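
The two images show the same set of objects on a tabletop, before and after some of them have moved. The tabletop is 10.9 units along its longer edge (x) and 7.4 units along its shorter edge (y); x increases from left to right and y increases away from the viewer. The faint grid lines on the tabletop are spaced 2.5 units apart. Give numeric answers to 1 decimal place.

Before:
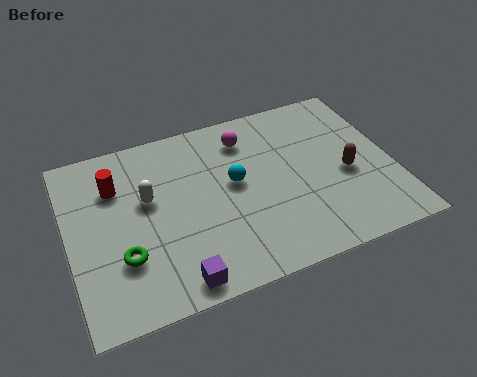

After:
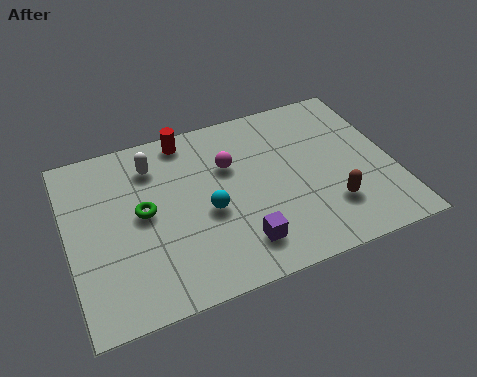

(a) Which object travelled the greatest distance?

the red cylinder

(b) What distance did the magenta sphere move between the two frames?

1.2

The magenta sphere moved from about (6.2, 5.9) to (5.5, 4.9), a distance of √(0.7² + 1.0²) ≈ 1.2.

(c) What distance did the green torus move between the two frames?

1.8

The green torus was near (1.7, 2.3) before and (2.5, 3.9) after, so it travelled √(0.8² + 1.6²) ≈ 1.8 units.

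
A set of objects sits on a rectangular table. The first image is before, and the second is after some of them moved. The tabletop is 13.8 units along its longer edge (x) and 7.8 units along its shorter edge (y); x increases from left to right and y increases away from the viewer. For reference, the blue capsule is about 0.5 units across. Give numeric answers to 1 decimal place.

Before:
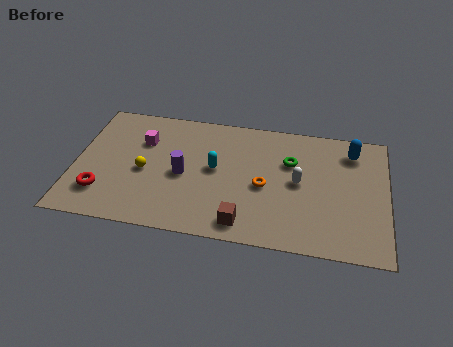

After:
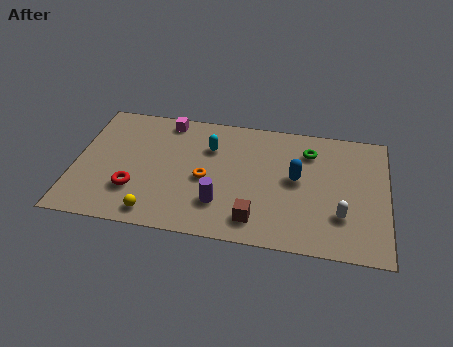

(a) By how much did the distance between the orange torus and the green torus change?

+3.1

Before: roughly 2.0 units apart; after: 5.1. That's 3.1 units further apart.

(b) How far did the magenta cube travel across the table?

1.8

The magenta cube was near (2.9, 5.4) before and (3.9, 6.9) after, so it travelled √(1.0² + 1.5²) ≈ 1.8 units.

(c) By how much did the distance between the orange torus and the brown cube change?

+0.6

Before: roughly 2.5 units apart; after: 3.1. That's 0.6 units further apart.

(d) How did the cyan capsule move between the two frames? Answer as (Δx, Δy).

(-0.3, 1.3)

The cyan capsule was at about (6.2, 4.2) and moved to about (5.9, 5.5).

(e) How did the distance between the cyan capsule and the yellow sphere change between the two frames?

+1.8

Before: roughly 3.2 units apart; after: 5.0. That's 1.8 units further apart.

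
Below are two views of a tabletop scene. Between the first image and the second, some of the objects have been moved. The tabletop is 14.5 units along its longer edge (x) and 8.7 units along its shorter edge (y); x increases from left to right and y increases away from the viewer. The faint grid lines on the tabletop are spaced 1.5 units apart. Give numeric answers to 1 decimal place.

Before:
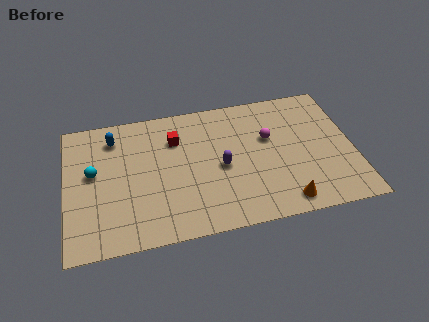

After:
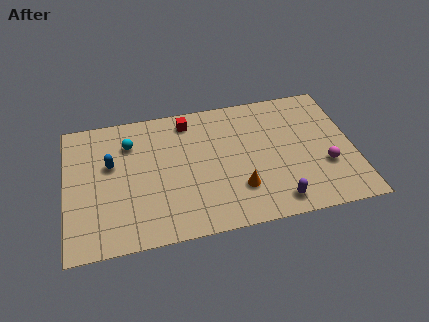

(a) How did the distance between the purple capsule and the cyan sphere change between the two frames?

+2.4

Before: roughly 6.5 units apart; after: 8.9. That's 2.4 units further apart.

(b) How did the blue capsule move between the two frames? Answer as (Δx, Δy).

(-0.2, -1.7)

The blue capsule was at about (2.5, 7.0) and moved to about (2.3, 5.3).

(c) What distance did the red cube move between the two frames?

1.3

The red cube was near (5.6, 6.3) before and (6.3, 7.4) after, so it travelled √(0.7² + 1.1²) ≈ 1.3 units.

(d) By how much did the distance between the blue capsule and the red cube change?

+1.3

They were about 3.2 units apart before and 4.5 after — 1.3 units further apart.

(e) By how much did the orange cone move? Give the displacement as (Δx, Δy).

(-2.2, 1.3)

The orange cone was at about (10.8, 1.1) and moved to about (8.6, 2.4).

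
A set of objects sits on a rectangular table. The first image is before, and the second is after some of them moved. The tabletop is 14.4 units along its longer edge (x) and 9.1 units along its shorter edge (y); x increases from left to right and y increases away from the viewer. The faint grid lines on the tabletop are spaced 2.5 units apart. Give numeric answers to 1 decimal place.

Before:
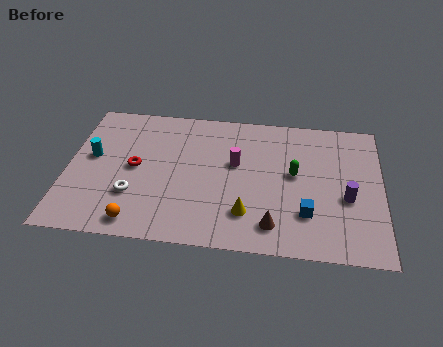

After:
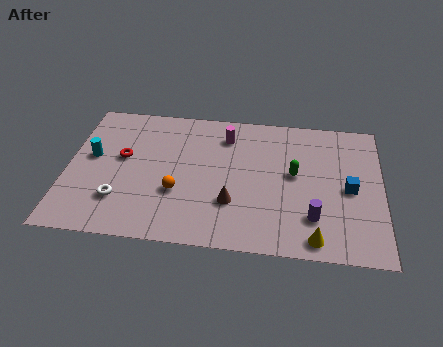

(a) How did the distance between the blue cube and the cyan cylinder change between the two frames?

+1.6

The distance was about 10.2 in the first image and 11.8 in the second, so they moved 1.6 units further apart.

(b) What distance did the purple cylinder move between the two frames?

2.1

The purple cylinder moved from about (12.8, 3.7) to (11.3, 2.3), a distance of √(1.5² + 1.4²) ≈ 2.1.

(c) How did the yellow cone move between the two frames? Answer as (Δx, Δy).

(3.1, -1.2)

From the two frames, the yellow cone sits at roughly (8.3, 2.2) before and (11.4, 1.0) after.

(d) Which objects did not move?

the green capsule and the cyan cylinder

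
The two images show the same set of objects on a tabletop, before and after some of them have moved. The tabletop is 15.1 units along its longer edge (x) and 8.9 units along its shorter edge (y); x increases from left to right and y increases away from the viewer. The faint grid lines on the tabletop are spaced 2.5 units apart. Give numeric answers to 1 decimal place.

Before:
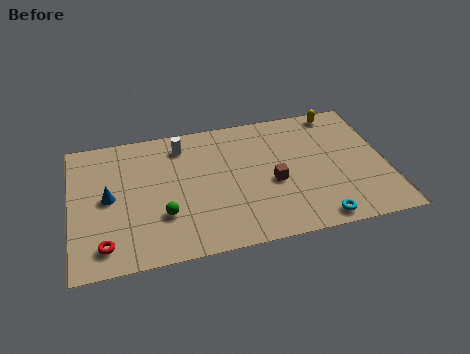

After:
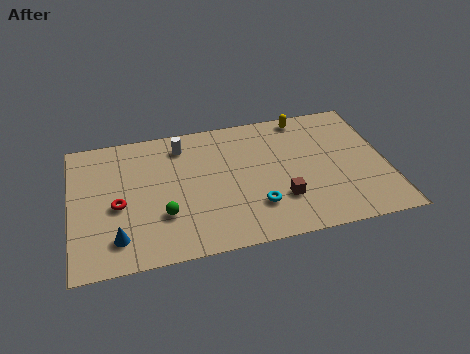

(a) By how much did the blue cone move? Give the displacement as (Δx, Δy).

(0.3, -2.7)

The blue cone was at about (1.8, 4.5) and moved to about (2.1, 1.8).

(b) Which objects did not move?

the green sphere and the white cylinder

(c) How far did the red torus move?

2.5

The red torus moved from about (1.5, 1.5) to (2.2, 3.9), a distance of √(0.7² + 2.4²) ≈ 2.5.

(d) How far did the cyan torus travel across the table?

3.2

The cyan torus moved from about (11.5, 0.9) to (8.7, 2.4), a distance of √(2.8² + 1.5²) ≈ 3.2.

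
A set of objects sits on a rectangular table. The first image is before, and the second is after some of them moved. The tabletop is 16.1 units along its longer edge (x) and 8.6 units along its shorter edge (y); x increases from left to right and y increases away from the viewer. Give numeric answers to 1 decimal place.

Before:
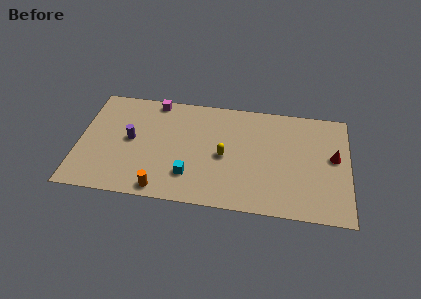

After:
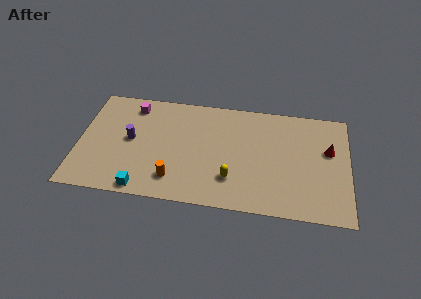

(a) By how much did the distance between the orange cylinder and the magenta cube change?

-0.9

Before: roughly 6.9 units apart; after: 6.0. That's 0.9 units closer together.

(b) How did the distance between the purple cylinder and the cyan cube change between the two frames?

-0.5

Before: roughly 4.3 units apart; after: 3.8. That's 0.5 units closer together.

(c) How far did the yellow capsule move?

1.8

The yellow capsule moved from about (8.7, 4.0) to (9.2, 2.3), a distance of √(0.5² + 1.7²) ≈ 1.8.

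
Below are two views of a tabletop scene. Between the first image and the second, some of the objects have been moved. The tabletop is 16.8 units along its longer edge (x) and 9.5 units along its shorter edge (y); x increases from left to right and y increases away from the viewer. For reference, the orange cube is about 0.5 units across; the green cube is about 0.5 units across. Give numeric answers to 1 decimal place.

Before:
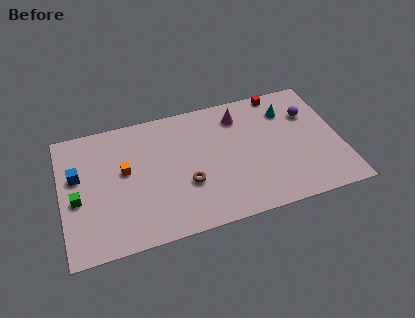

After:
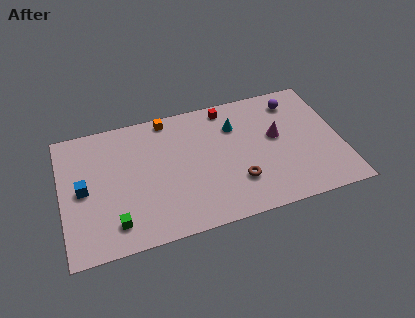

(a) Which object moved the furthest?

the orange cube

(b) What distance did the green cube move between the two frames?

3.1

The green cube moved from about (0.9, 4.1) to (3.0, 1.8), a distance of √(2.1² + 2.3²) ≈ 3.1.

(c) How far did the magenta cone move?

3.0

The magenta cone was near (10.9, 7.6) before and (13.0, 5.4) after, so it travelled √(2.1² + 2.2²) ≈ 3.0 units.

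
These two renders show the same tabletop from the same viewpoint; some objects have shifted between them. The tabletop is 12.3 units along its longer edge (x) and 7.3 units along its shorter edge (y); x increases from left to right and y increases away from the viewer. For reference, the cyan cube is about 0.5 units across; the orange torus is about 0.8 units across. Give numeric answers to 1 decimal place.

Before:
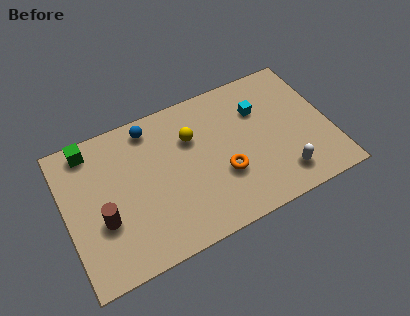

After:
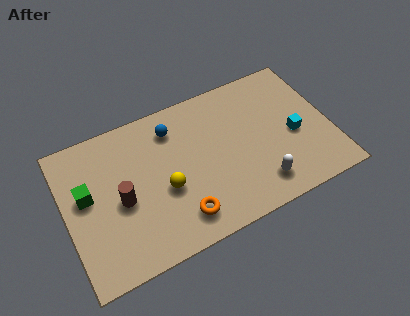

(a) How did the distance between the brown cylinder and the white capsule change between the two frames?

-1.8

Before: roughly 8.3 units apart; after: 6.5. That's 1.8 units closer together.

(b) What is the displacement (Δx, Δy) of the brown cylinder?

(0.9, 0.6)

The brown cylinder was at about (1.6, 2.7) and moved to about (2.5, 3.3).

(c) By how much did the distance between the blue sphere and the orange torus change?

-0.4

Before: roughly 4.8 units apart; after: 4.4. That's 0.4 units closer together.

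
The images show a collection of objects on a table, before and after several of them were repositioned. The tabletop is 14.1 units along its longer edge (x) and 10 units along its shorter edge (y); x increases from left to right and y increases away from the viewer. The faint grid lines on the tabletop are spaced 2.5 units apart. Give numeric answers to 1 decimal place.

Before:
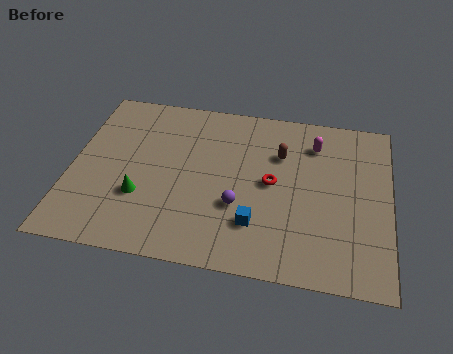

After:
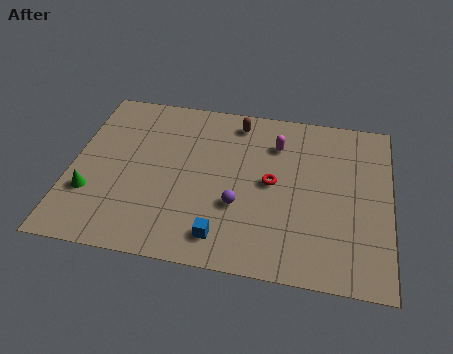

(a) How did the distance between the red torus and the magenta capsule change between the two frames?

-0.8

They were about 3.2 units apart before and 2.4 after — 0.8 units closer together.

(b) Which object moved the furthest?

the brown capsule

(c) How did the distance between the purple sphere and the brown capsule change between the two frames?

+1.3

Before: roughly 3.8 units apart; after: 5.1. That's 1.3 units further apart.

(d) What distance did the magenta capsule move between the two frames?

1.7

The magenta capsule was near (10.7, 7.8) before and (9.0, 7.5) after, so it travelled √(1.7² + 0.3²) ≈ 1.7 units.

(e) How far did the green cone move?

2.2

The green cone moved from about (3.2, 3.3) to (1.0, 3.1), a distance of √(2.2² + 0.2²) ≈ 2.2.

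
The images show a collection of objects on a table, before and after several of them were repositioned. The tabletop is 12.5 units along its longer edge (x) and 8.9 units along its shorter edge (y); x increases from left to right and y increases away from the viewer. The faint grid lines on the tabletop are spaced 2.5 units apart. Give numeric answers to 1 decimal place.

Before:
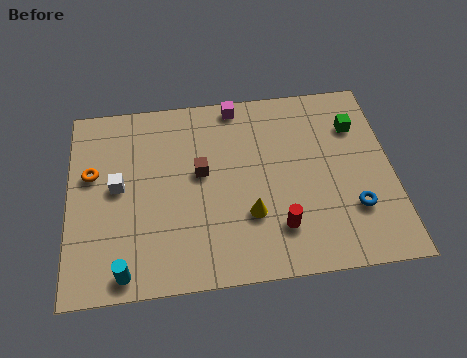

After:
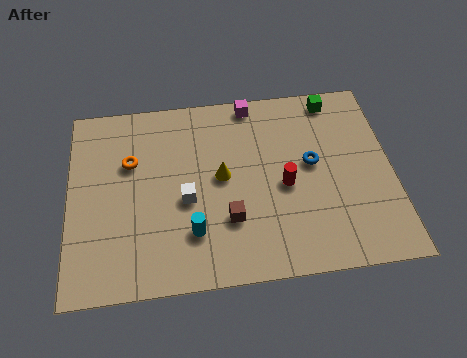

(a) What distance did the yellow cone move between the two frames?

2.1

The yellow cone moved from about (6.9, 2.8) to (5.9, 4.7), a distance of √(1.0² + 1.9²) ≈ 2.1.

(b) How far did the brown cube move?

2.5

The brown cube was near (5.1, 5.0) before and (6.1, 2.7) after, so it travelled √(1.0² + 2.3²) ≈ 2.5 units.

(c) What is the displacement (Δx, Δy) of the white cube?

(2.6, -0.9)

From the two frames, the white cube sits at roughly (1.9, 4.7) before and (4.5, 3.8) after.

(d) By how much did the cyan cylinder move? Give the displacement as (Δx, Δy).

(2.6, 1.4)

The cyan cylinder was at about (2.1, 0.9) and moved to about (4.7, 2.3).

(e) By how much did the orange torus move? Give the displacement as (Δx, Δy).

(1.5, 0.4)

The orange torus started near (0.9, 5.4) and ended near (2.4, 5.8).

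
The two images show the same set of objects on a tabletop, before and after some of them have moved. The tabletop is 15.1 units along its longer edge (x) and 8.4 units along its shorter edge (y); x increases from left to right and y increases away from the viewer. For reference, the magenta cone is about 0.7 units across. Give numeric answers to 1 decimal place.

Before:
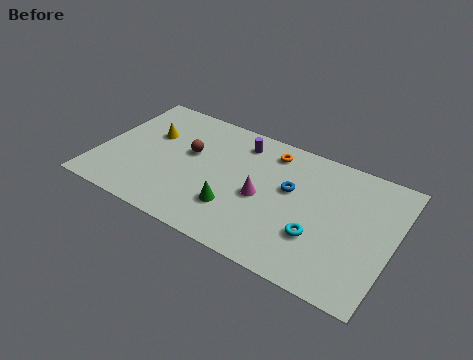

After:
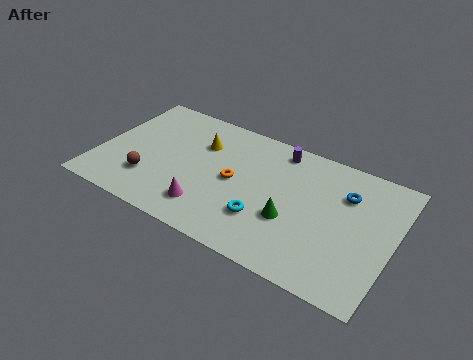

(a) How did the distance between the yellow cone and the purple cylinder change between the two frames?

-0.6

They were about 4.7 units apart before and 4.1 after — 0.6 units closer together.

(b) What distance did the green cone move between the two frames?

2.9

From (7.3, 2.4) to (10.1, 3.1), the green cone covered √(2.8² + 0.7²) ≈ 2.9 units.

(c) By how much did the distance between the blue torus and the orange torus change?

+3.4

The distance was about 2.4 in the first image and 5.8 in the second, so they moved 3.4 units further apart.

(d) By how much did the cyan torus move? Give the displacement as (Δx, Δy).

(-2.7, -0.2)

The cyan torus was at about (11.5, 2.7) and moved to about (8.8, 2.5).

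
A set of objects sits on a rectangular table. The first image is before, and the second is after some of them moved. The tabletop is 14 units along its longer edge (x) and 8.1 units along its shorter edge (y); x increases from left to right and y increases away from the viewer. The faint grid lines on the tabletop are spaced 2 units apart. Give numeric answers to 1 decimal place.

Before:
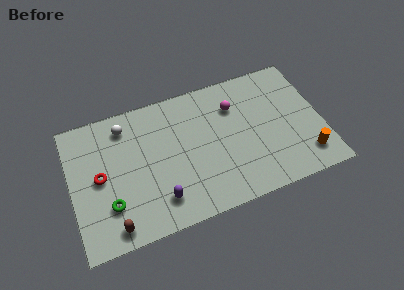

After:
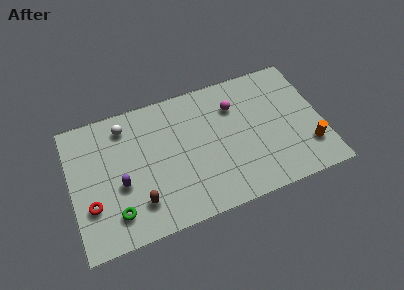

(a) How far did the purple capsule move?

2.6

The purple capsule moved from about (4.7, 1.7) to (2.7, 3.3), a distance of √(2.0² + 1.6²) ≈ 2.6.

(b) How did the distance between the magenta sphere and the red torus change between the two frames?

+1.0

Before: roughly 7.9 units apart; after: 8.9. That's 1.0 units further apart.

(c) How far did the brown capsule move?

1.7

The brown capsule moved from about (2.1, 1.0) to (3.6, 1.9), a distance of √(1.5² + 0.9²) ≈ 1.7.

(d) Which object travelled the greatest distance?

the purple capsule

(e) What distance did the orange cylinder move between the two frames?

0.5

From (12.9, 1.6) to (13.1, 2.1), the orange cylinder covered √(0.2² + 0.5²) ≈ 0.5 units.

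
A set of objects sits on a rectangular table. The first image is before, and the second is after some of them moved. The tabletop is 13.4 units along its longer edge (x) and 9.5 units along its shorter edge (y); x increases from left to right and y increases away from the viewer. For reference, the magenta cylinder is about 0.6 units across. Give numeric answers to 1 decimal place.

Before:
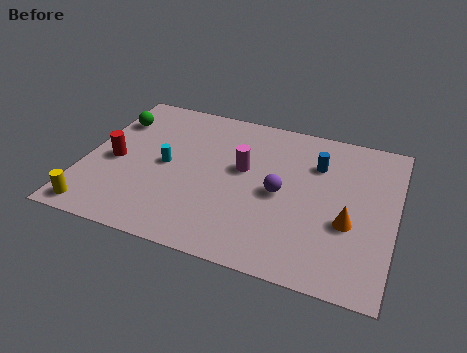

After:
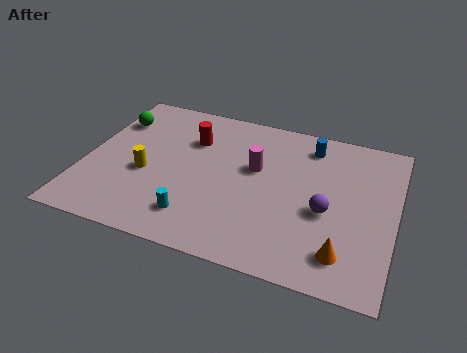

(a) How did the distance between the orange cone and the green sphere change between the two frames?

+0.6

The distance was about 11.1 in the first image and 11.7 in the second, so they moved 0.6 units further apart.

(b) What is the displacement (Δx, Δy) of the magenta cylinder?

(0.5, 0.2)

The magenta cylinder started near (6.8, 5.5) and ended near (7.3, 5.7).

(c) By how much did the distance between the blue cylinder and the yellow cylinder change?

-2.8

The distance was about 10.7 in the first image and 7.9 in the second, so they moved 2.8 units closer together.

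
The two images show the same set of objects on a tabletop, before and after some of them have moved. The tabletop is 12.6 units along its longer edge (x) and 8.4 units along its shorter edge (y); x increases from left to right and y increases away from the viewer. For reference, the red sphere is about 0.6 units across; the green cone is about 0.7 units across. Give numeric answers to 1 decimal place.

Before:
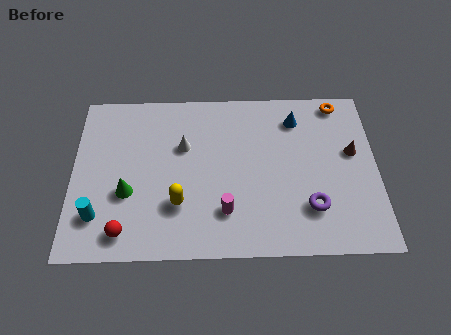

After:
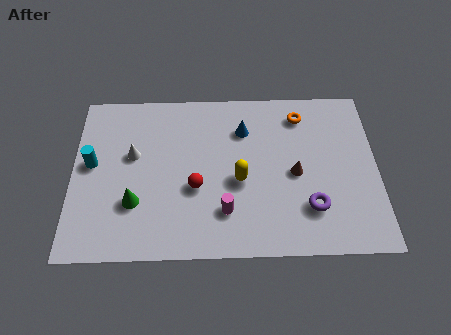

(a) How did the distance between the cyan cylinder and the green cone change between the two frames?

+1.1

They were about 1.6 units apart before and 2.7 after — 1.1 units further apart.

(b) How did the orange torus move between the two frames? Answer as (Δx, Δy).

(-1.6, -0.6)

The orange torus started near (11.1, 7.5) and ended near (9.5, 6.9).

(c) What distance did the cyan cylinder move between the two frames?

2.6

The cyan cylinder moved from about (1.1, 2.0) to (0.8, 4.6), a distance of √(0.3² + 2.6²) ≈ 2.6.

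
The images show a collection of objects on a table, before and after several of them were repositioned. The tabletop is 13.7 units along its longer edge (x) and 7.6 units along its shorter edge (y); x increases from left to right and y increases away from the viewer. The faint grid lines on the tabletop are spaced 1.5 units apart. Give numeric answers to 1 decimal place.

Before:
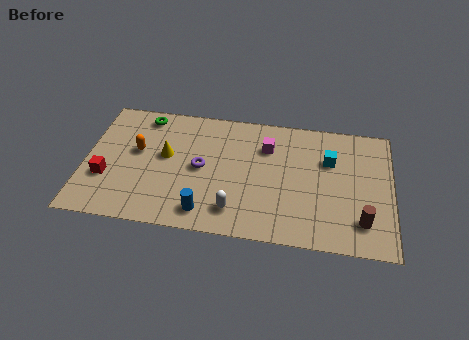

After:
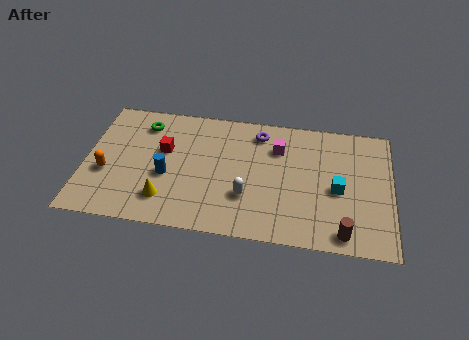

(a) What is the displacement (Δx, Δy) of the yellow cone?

(0.1, -2.6)

The yellow cone started near (3.6, 4.3) and ended near (3.7, 1.7).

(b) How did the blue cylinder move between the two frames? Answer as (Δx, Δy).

(-1.8, 1.9)

The blue cylinder was at about (5.5, 1.2) and moved to about (3.7, 3.1).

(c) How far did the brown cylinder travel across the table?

1.1

The brown cylinder moved from about (12.4, 1.7) to (11.6, 0.9), a distance of √(0.8² + 0.8²) ≈ 1.1.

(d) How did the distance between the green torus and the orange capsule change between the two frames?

+1.3

They were about 2.2 units apart before and 3.5 after — 1.3 units further apart.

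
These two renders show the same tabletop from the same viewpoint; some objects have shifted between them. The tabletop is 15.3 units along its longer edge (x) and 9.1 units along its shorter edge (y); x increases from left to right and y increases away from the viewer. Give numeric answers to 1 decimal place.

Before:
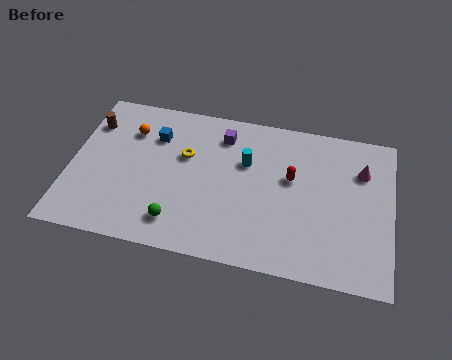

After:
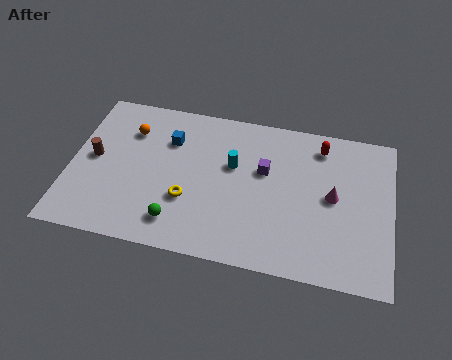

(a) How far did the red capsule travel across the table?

2.6

The red capsule moved from about (10.5, 5.4) to (11.8, 7.6), a distance of √(1.3² + 2.2²) ≈ 2.6.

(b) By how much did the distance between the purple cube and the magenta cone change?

-3.3

The distance was about 6.7 in the first image and 3.4 in the second, so they moved 3.3 units closer together.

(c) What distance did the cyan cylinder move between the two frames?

0.7

From (8.3, 5.9) to (7.7, 5.6), the cyan cylinder covered √(0.6² + 0.3²) ≈ 0.7 units.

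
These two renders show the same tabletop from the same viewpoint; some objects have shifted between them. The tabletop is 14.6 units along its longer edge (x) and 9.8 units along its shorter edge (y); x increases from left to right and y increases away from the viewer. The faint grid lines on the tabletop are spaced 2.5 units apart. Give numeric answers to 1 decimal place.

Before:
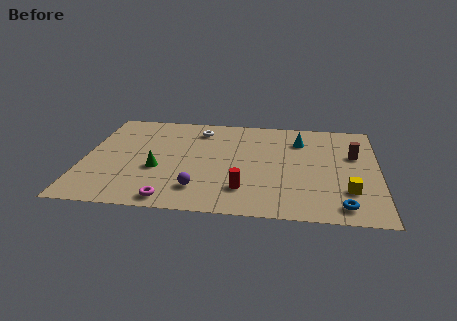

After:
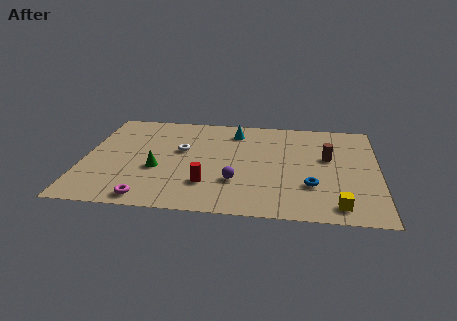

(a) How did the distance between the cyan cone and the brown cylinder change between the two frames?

+2.2

Before: roughly 3.0 units apart; after: 5.2. That's 2.2 units further apart.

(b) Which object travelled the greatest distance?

the cyan cone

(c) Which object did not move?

the green cone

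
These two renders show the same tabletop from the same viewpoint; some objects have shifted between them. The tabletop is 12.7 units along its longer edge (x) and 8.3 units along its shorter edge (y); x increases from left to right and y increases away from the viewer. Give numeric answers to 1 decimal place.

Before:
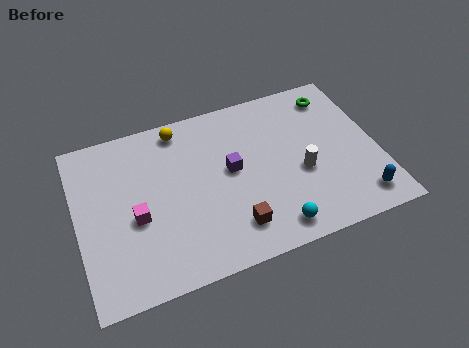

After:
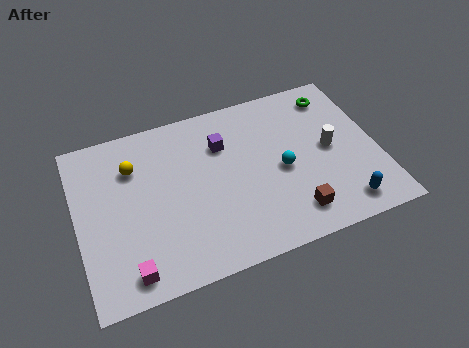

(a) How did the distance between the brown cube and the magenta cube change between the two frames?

+2.6

Before: roughly 4.3 units apart; after: 6.9. That's 2.6 units further apart.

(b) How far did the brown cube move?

2.5

The brown cube was near (6.3, 1.7) before and (8.8, 1.5) after, so it travelled √(2.5² + 0.2²) ≈ 2.5 units.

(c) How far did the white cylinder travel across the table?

1.5

The white cylinder moved from about (9.4, 3.4) to (10.7, 4.2), a distance of √(1.3² + 0.8²) ≈ 1.5.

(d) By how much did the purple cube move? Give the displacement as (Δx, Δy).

(-0.2, 1.4)

The purple cube was at about (6.5, 4.5) and moved to about (6.3, 5.9).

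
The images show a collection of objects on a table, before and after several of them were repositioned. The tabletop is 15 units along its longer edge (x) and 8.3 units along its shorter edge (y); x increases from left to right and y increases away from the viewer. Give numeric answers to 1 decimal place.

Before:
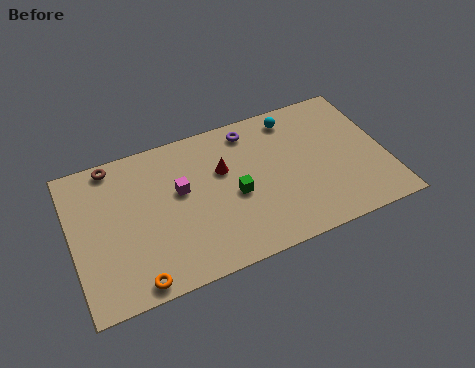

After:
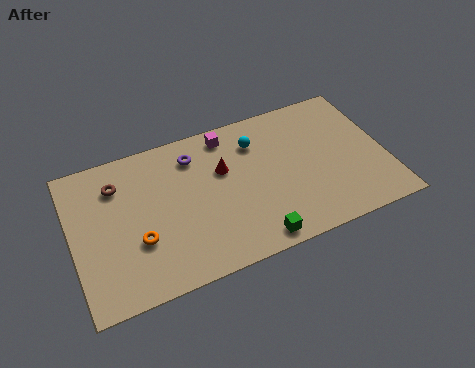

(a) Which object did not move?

the red cone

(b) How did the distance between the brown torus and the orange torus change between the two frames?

-3.2

Before: roughly 6.7 units apart; after: 3.5. That's 3.2 units closer together.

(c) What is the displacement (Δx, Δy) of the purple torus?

(-2.8, -0.5)

From the two frames, the purple torus sits at roughly (8.8, 7.1) before and (6.0, 6.6) after.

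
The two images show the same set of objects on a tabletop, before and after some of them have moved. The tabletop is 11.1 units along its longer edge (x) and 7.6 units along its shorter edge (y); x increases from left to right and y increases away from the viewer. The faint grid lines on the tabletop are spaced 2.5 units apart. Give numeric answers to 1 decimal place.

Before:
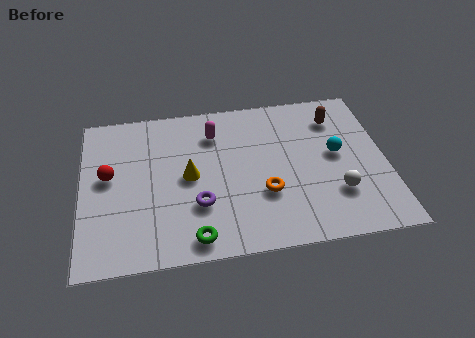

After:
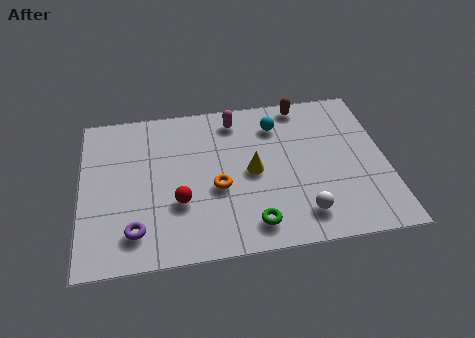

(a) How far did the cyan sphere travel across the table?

2.8

The cyan sphere moved from about (9.3, 4.1) to (7.2, 5.9), a distance of √(2.1² + 1.8²) ≈ 2.8.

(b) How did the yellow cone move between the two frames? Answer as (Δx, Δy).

(2.3, -0.1)

The yellow cone started near (3.9, 3.8) and ended near (6.2, 3.7).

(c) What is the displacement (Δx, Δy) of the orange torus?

(-1.7, 0.5)

The orange torus was at about (6.6, 2.6) and moved to about (4.9, 3.1).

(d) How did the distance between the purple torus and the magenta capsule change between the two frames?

+2.7

They were about 3.5 units apart before and 6.2 after — 2.7 units further apart.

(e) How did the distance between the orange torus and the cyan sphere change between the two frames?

+0.5

The distance was about 3.1 in the first image and 3.6 in the second, so they moved 0.5 units further apart.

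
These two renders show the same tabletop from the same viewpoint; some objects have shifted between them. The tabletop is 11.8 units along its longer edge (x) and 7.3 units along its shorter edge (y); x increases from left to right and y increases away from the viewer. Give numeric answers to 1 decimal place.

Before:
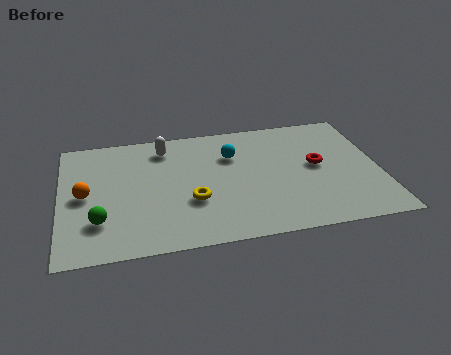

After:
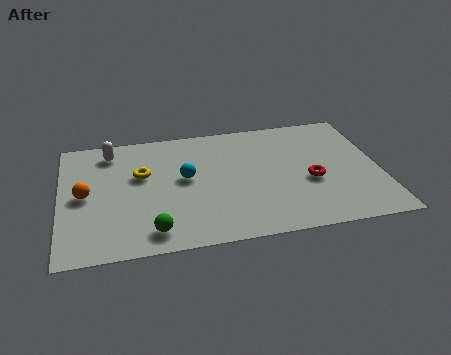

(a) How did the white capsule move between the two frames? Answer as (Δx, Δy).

(-2.0, 0.1)

From the two frames, the white capsule sits at roughly (3.9, 6.0) before and (1.9, 6.1) after.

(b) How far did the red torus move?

0.9

The red torus moved from about (9.5, 3.9) to (9.2, 3.0), a distance of √(0.3² + 0.9²) ≈ 0.9.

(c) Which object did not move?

the orange sphere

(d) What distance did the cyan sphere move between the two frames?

2.1

The cyan sphere moved from about (6.4, 5.1) to (4.6, 4.0), a distance of √(1.8² + 1.1²) ≈ 2.1.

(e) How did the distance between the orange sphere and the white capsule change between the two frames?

-1.1

They were about 3.8 units apart before and 2.7 after — 1.1 units closer together.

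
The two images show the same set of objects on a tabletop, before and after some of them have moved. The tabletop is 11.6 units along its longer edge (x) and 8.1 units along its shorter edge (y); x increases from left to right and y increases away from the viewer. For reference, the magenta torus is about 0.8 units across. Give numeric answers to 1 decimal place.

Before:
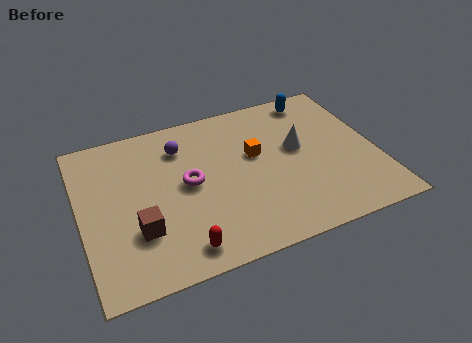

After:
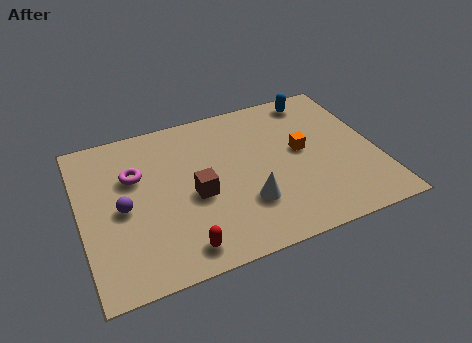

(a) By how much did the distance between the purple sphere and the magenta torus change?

-0.4

Before: roughly 2.0 units apart; after: 1.6. That's 0.4 units closer together.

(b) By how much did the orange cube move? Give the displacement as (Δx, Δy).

(1.8, -0.4)

The orange cube started near (6.9, 4.8) and ended near (8.7, 4.4).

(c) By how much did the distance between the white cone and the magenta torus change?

+0.6

They were about 4.4 units apart before and 5.0 after — 0.6 units further apart.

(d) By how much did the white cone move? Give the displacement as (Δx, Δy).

(-2.3, -2.2)

The white cone started near (8.6, 4.6) and ended near (6.3, 2.4).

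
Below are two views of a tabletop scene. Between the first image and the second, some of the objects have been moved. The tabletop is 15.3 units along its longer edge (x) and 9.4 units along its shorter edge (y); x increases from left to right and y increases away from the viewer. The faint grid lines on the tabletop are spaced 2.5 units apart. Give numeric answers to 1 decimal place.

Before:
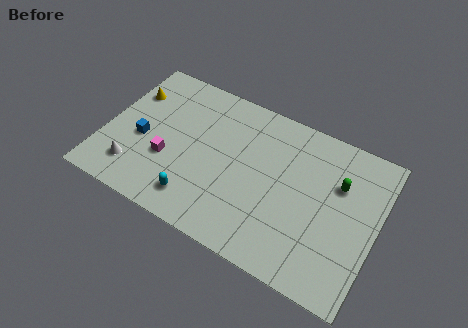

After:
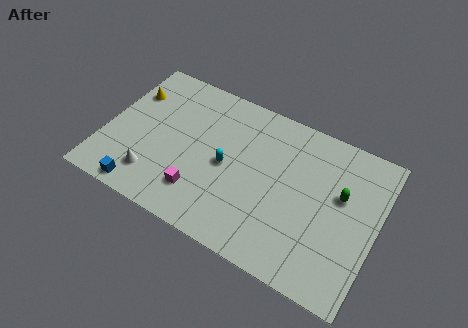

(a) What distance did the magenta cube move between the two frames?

2.3

The magenta cube was near (3.7, 3.4) before and (5.7, 2.2) after, so it travelled √(2.0² + 1.2²) ≈ 2.3 units.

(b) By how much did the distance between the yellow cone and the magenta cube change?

+2.2

Before: roughly 4.3 units apart; after: 6.5. That's 2.2 units further apart.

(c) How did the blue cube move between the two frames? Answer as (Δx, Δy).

(0.5, -3.1)

The blue cube started near (2.1, 4.0) and ended near (2.6, 0.9).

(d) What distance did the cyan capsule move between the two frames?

3.1

The cyan capsule moved from about (5.6, 1.7) to (6.9, 4.5), a distance of √(1.3² + 2.8²) ≈ 3.1.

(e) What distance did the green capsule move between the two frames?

0.6

The green capsule was near (13.0, 6.3) before and (13.2, 5.7) after, so it travelled √(0.2² + 0.6²) ≈ 0.6 units.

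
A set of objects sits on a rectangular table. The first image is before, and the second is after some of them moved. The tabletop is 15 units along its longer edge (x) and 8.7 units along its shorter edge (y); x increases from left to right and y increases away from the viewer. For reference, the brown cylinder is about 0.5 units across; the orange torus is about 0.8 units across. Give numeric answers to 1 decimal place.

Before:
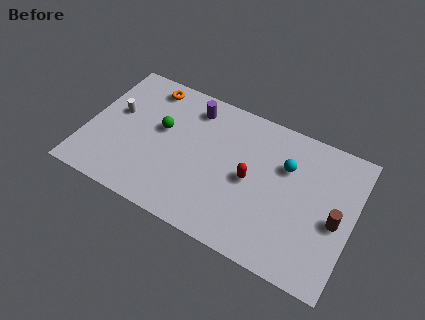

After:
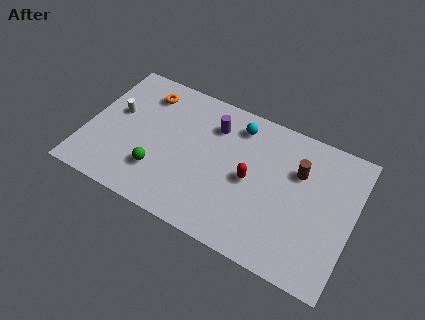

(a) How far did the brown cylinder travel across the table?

3.0

The brown cylinder moved from about (14.1, 3.9) to (11.8, 5.9), a distance of √(2.3² + 2.0²) ≈ 3.0.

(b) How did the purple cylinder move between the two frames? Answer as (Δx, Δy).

(1.3, -0.6)

From the two frames, the purple cylinder sits at roughly (5.6, 7.2) before and (6.9, 6.6) after.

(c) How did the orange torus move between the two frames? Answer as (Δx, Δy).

(-0.1, -0.5)

The orange torus was at about (3.0, 7.5) and moved to about (2.9, 7.0).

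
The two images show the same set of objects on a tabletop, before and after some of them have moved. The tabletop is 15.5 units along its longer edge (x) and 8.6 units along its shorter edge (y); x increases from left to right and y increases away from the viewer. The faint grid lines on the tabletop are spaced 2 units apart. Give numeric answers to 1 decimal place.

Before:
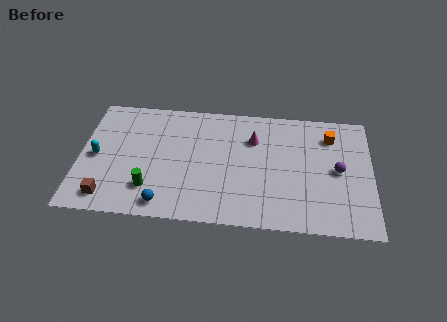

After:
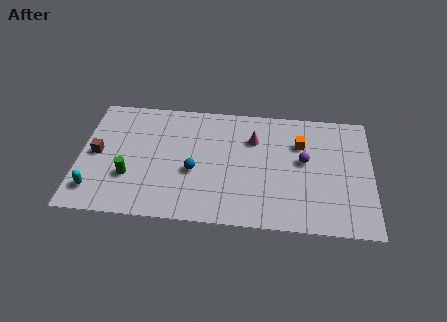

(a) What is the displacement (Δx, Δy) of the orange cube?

(-1.6, -0.7)

The orange cube started near (13.3, 6.7) and ended near (11.7, 6.0).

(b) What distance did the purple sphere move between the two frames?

1.9

The purple sphere was near (13.7, 4.3) before and (11.9, 4.8) after, so it travelled √(1.8² + 0.5²) ≈ 1.9 units.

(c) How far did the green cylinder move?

1.3

The green cylinder was near (3.8, 2.1) before and (2.7, 2.8) after, so it travelled √(1.1² + 0.7²) ≈ 1.3 units.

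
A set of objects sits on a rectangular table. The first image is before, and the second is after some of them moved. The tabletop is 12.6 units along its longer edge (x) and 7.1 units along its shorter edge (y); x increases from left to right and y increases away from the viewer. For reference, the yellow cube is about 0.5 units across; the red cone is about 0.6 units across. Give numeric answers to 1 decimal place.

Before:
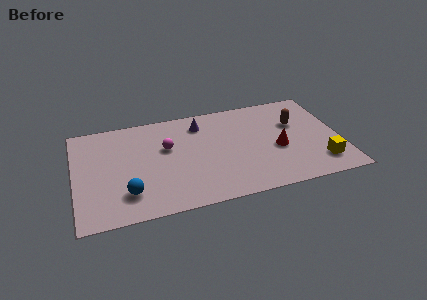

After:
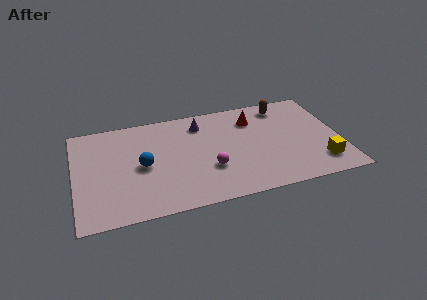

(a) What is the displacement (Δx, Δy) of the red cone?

(-1.0, 2.4)

From the two frames, the red cone sits at roughly (9.6, 3.0) before and (8.6, 5.4) after.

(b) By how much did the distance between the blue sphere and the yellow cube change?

-0.6

Before: roughly 9.1 units apart; after: 8.5. That's 0.6 units closer together.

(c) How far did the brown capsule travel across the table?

1.5

The brown capsule moved from about (10.6, 4.6) to (10.1, 6.0), a distance of √(0.5² + 1.4²) ≈ 1.5.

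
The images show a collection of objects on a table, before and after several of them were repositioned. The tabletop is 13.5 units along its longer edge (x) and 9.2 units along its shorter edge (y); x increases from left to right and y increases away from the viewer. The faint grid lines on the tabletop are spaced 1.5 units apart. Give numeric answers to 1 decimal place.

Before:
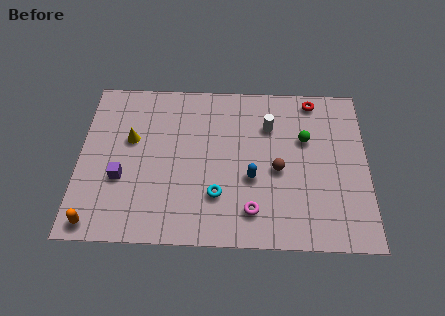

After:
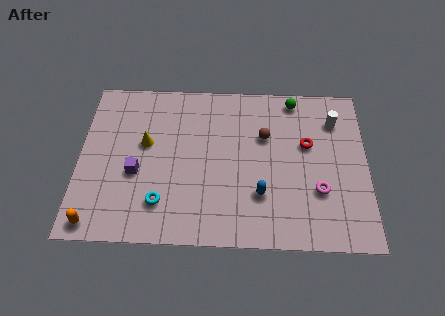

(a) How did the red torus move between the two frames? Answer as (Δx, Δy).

(-0.3, -2.6)

From the two frames, the red torus sits at roughly (11.0, 8.2) before and (10.7, 5.6) after.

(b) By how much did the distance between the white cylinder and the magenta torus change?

-0.8

The distance was about 4.9 in the first image and 4.1 in the second, so they moved 0.8 units closer together.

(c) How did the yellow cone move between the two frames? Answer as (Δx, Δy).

(0.7, -0.2)

From the two frames, the yellow cone sits at roughly (2.4, 5.6) before and (3.1, 5.4) after.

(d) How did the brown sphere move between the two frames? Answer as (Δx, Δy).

(-0.6, 1.9)

From the two frames, the brown sphere sits at roughly (9.3, 4.1) before and (8.7, 6.0) after.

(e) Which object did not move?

the orange capsule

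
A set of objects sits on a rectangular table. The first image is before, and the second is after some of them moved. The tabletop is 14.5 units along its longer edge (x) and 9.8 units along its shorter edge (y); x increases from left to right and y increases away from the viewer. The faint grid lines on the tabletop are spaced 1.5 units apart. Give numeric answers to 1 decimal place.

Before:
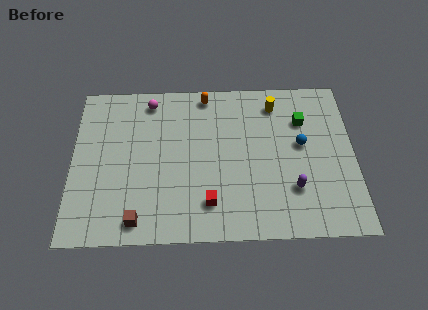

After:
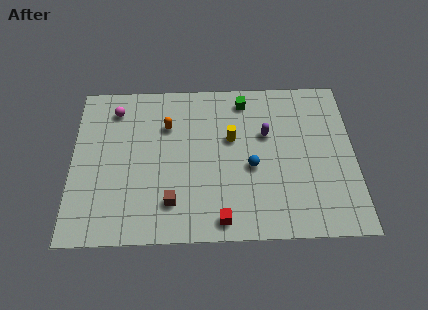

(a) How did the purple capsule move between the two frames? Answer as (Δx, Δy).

(-1.3, 3.4)

From the two frames, the purple capsule sits at roughly (11.3, 2.8) before and (10.0, 6.2) after.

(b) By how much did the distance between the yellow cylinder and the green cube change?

+0.7

Before: roughly 1.8 units apart; after: 2.5. That's 0.7 units further apart.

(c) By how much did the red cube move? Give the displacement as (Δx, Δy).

(0.6, -1.0)

The red cube started near (7.0, 2.1) and ended near (7.6, 1.1).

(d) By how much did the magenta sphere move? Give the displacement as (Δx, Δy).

(-1.8, -0.5)

From the two frames, the magenta sphere sits at roughly (4.0, 8.5) before and (2.2, 8.0) after.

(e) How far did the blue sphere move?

2.9

The blue sphere moved from about (11.8, 5.5) to (9.2, 4.2), a distance of √(2.6² + 1.3²) ≈ 2.9.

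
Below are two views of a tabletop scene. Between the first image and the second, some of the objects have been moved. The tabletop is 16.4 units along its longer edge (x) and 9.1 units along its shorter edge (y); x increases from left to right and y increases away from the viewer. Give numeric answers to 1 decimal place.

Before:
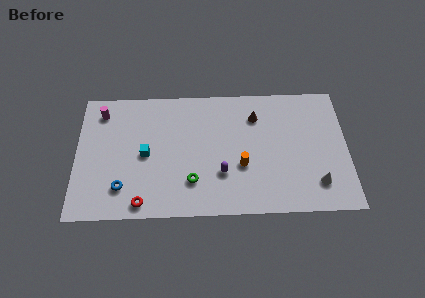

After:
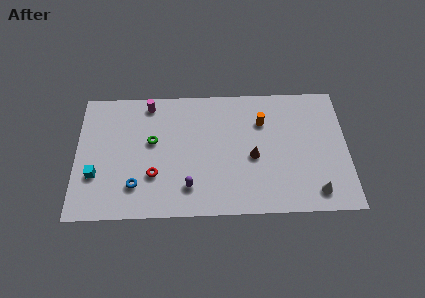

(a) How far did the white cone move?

0.6

The white cone was near (14.5, 2.0) before and (14.4, 1.4) after, so it travelled √(0.1² + 0.6²) ≈ 0.6 units.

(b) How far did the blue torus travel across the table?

0.8

The blue torus was near (2.8, 2.1) before and (3.6, 2.2) after, so it travelled √(0.8² + 0.1²) ≈ 0.8 units.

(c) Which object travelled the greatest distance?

the green torus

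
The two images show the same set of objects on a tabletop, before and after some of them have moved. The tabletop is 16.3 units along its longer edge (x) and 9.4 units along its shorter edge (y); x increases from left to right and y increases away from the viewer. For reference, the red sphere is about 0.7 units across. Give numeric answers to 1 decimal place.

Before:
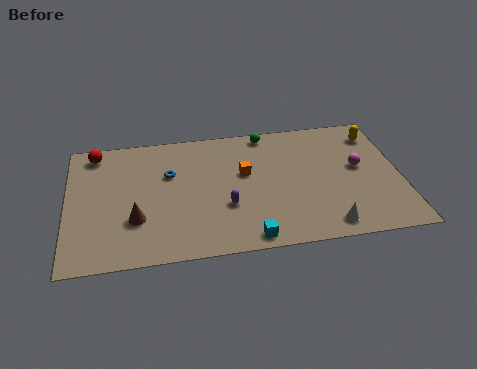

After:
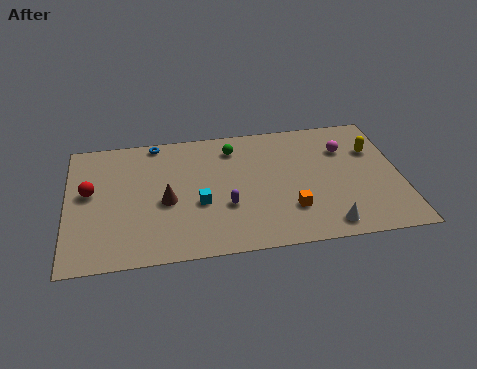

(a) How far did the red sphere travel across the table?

2.9

The red sphere moved from about (1.4, 8.2) to (1.1, 5.3), a distance of √(0.3² + 2.9²) ≈ 2.9.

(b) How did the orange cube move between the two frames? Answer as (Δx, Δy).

(2.1, -3.0)

The orange cube was at about (8.7, 5.6) and moved to about (10.8, 2.6).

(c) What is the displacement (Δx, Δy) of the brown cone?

(1.5, 1.1)

From the two frames, the brown cone sits at roughly (3.3, 3.0) before and (4.8, 4.1) after.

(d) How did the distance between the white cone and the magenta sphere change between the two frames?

+1.2

They were about 4.4 units apart before and 5.6 after — 1.2 units further apart.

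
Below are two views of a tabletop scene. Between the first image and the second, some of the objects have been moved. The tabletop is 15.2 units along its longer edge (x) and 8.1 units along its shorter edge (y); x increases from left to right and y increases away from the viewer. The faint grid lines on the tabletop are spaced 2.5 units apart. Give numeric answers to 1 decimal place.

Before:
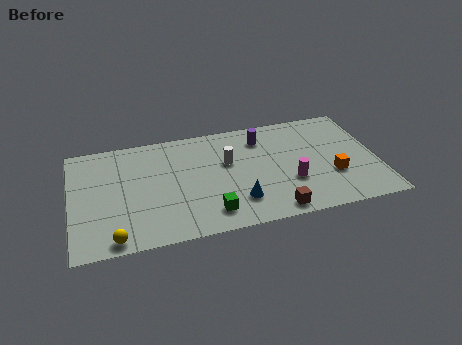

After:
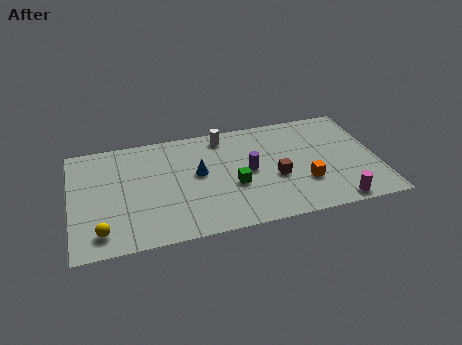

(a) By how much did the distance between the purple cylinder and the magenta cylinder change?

+1.5

Before: roughly 3.8 units apart; after: 5.3. That's 1.5 units further apart.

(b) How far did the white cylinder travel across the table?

2.0

The white cylinder moved from about (7.8, 5.0) to (7.7, 7.0), a distance of √(0.1² + 2.0²) ≈ 2.0.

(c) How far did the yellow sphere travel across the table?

0.8

The yellow sphere was near (2.0, 0.8) before and (1.4, 1.4) after, so it travelled √(0.6² + 0.6²) ≈ 0.8 units.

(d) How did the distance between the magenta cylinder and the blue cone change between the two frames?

+4.8

The distance was about 2.8 in the first image and 7.6 in the second, so they moved 4.8 units further apart.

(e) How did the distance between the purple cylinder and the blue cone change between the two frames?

-2.1

Before: roughly 4.6 units apart; after: 2.5. That's 2.1 units closer together.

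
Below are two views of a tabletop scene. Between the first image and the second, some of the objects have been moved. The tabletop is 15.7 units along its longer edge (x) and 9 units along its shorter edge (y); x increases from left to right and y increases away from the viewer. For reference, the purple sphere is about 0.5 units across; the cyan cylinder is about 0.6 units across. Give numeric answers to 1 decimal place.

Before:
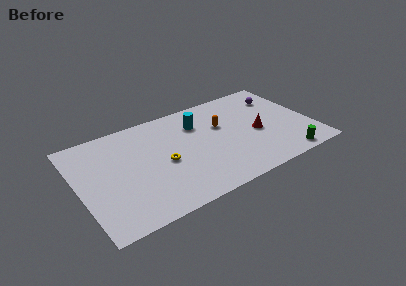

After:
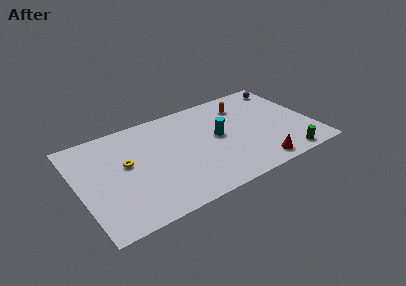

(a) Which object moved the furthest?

the red cone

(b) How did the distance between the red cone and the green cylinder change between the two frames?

-1.5

They were about 3.4 units apart before and 1.9 after — 1.5 units closer together.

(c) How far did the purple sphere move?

1.1

The purple sphere was near (14.0, 6.8) before and (14.6, 7.7) after, so it travelled √(0.6² + 0.9²) ≈ 1.1 units.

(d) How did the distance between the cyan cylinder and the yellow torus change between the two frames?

+2.5

The distance was about 3.7 in the first image and 6.2 in the second, so they moved 2.5 units further apart.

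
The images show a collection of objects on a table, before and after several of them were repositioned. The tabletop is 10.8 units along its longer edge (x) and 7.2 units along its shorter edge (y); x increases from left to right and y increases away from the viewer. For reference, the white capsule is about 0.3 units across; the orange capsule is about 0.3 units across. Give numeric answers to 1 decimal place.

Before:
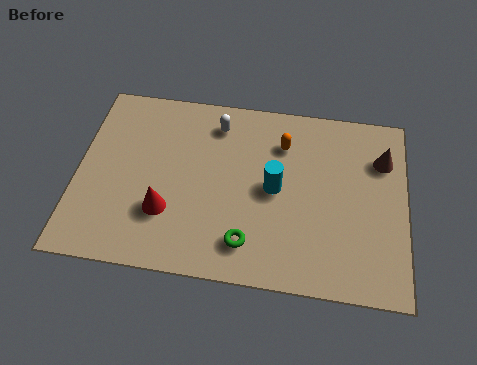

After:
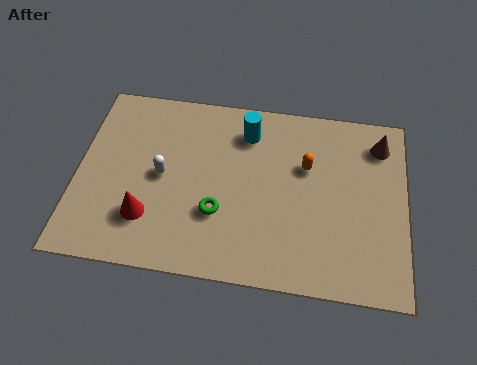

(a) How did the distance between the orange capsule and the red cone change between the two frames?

+0.9

Before: roughly 4.9 units apart; after: 5.8. That's 0.9 units further apart.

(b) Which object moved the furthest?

the white capsule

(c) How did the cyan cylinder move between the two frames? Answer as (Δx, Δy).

(-1.0, 2.1)

From the two frames, the cyan cylinder sits at roughly (6.5, 3.6) before and (5.5, 5.7) after.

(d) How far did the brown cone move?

0.6

The brown cone moved from about (10.0, 5.2) to (9.9, 5.8), a distance of √(0.1² + 0.6²) ≈ 0.6.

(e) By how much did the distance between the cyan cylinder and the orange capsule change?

+0.5

They were about 1.8 units apart before and 2.3 after — 0.5 units further apart.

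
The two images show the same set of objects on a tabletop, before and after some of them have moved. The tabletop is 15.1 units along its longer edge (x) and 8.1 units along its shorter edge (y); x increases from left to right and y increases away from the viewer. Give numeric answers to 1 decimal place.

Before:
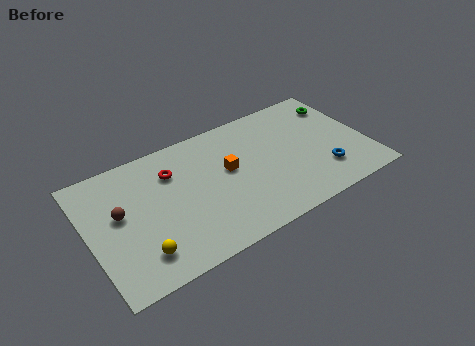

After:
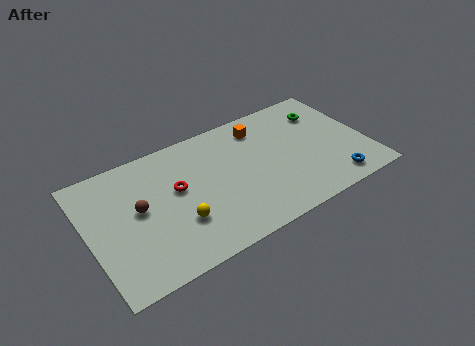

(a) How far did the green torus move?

0.9

From (14.1, 6.3) to (13.2, 6.1), the green torus covered √(0.9² + 0.2²) ≈ 0.9 units.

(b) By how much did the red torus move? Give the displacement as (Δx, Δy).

(0.1, -1.2)

From the two frames, the red torus sits at roughly (4.7, 5.9) before and (4.8, 4.7) after.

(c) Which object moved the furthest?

the orange cube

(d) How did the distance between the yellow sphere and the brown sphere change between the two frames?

-0.4

They were about 3.0 units apart before and 2.6 after — 0.4 units closer together.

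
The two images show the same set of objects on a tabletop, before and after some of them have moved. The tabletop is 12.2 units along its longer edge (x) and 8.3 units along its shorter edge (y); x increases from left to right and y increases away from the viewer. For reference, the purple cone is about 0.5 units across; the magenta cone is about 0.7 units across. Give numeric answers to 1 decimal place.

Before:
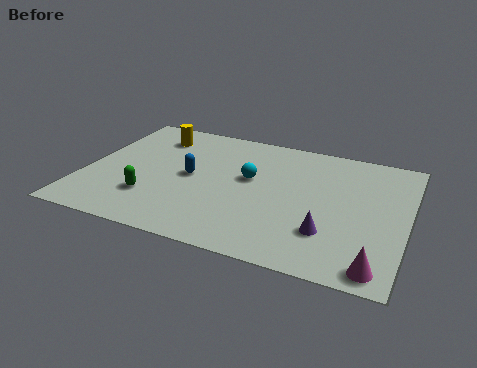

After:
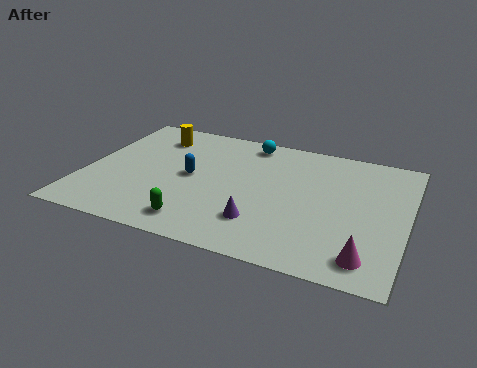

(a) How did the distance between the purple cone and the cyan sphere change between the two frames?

+1.2

They were about 4.1 units apart before and 5.3 after — 1.2 units further apart.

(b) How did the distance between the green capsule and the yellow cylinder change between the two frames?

+1.5

They were about 4.3 units apart before and 5.8 after — 1.5 units further apart.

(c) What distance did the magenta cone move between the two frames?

0.6

From (11.3, 0.9) to (10.9, 1.3), the magenta cone covered √(0.4² + 0.4²) ≈ 0.6 units.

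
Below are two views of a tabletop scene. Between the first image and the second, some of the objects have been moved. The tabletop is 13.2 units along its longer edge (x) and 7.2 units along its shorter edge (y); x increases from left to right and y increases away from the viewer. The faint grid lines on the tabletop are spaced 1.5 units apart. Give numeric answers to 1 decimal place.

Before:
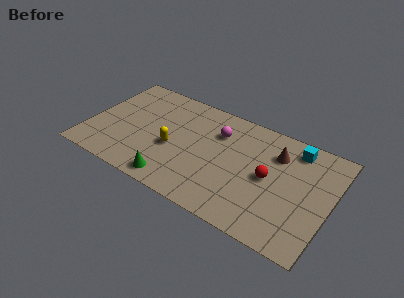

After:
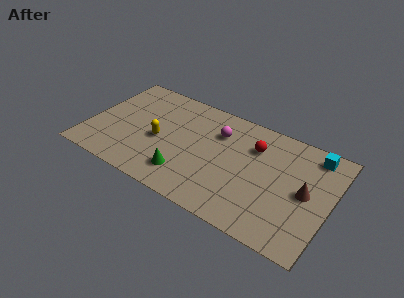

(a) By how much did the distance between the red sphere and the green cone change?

-0.6

Before: roughly 5.5 units apart; after: 4.9. That's 0.6 units closer together.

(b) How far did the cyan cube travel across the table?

1.0

From (11.0, 6.1) to (12.0, 6.2), the cyan cube covered √(1.0² + 0.1²) ≈ 1.0 units.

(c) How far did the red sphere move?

1.9

From (9.9, 3.6) to (8.9, 5.2), the red sphere covered √(1.0² + 1.6²) ≈ 1.9 units.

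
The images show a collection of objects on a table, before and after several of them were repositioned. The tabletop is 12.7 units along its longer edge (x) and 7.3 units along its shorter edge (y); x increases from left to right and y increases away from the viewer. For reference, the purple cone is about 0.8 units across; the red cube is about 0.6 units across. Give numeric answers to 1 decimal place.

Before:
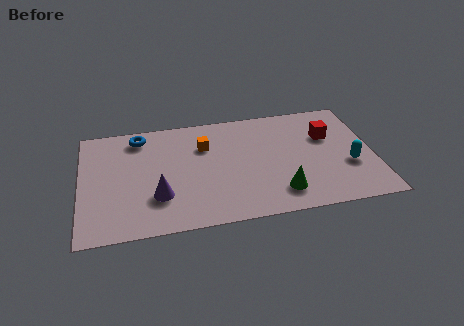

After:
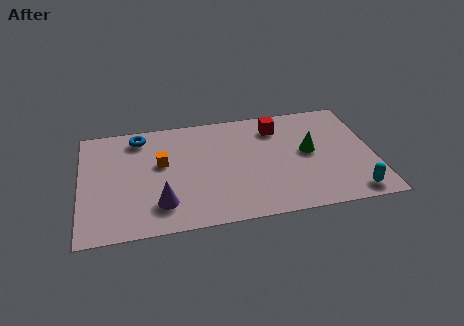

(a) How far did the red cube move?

2.4

The red cube moved from about (10.8, 4.8) to (8.6, 5.8), a distance of √(2.2² + 1.0²) ≈ 2.4.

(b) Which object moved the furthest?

the green cone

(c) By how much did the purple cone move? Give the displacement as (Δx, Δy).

(0.1, -0.5)

The purple cone started near (3.3, 2.2) and ended near (3.4, 1.7).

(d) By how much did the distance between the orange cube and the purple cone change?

-1.0

They were about 3.6 units apart before and 2.6 after — 1.0 units closer together.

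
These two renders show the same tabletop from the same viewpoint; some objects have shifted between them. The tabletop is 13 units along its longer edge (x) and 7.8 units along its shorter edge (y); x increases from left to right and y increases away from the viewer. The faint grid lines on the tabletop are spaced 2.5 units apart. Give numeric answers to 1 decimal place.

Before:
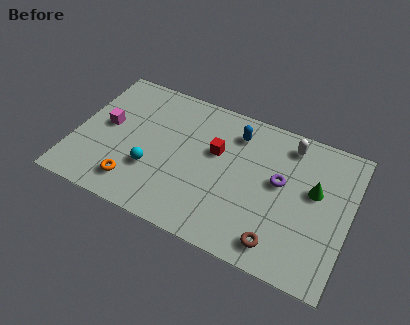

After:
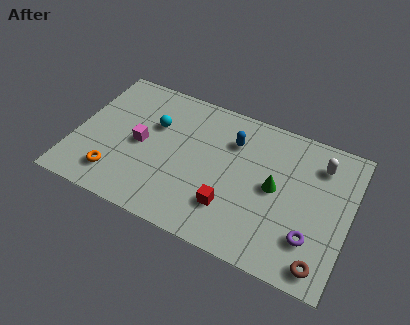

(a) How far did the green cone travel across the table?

1.9

From (11.3, 4.6) to (9.5, 4.0), the green cone covered √(1.8² + 0.6²) ≈ 1.9 units.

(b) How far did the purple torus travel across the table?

2.9

The purple torus moved from about (9.7, 4.4) to (11.4, 2.1), a distance of √(1.7² + 2.3²) ≈ 2.9.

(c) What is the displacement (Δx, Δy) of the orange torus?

(-0.9, 0.1)

The orange torus started near (3.1, 1.5) and ended near (2.2, 1.6).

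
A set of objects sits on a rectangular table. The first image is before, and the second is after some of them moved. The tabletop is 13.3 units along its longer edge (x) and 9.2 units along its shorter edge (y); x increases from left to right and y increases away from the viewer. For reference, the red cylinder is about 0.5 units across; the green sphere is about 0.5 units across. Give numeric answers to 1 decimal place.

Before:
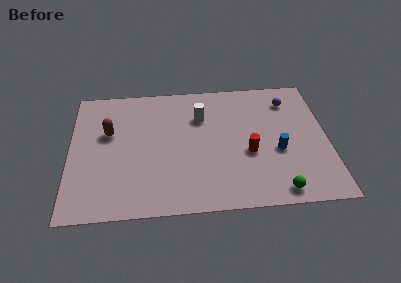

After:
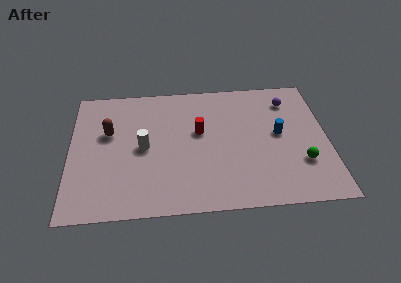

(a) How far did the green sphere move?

2.2

The green sphere moved from about (10.6, 1.0) to (11.9, 2.8), a distance of √(1.3² + 1.8²) ≈ 2.2.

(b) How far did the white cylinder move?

3.6

From (6.8, 6.5) to (3.8, 4.5), the white cylinder covered √(3.0² + 2.0²) ≈ 3.6 units.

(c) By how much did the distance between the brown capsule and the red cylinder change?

-2.8

Before: roughly 7.5 units apart; after: 4.7. That's 2.8 units closer together.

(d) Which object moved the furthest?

the white cylinder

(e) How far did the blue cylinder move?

1.2

The blue cylinder was near (10.7, 3.7) before and (10.8, 4.9) after, so it travelled √(0.1² + 1.2²) ≈ 1.2 units.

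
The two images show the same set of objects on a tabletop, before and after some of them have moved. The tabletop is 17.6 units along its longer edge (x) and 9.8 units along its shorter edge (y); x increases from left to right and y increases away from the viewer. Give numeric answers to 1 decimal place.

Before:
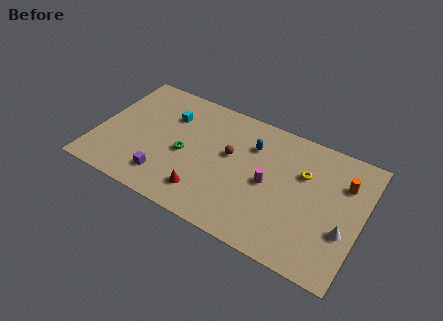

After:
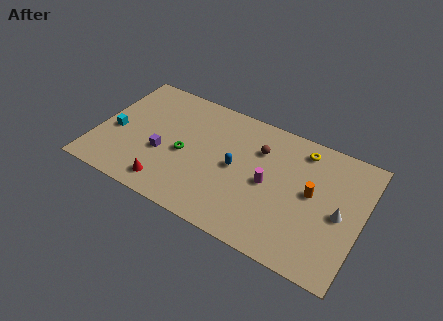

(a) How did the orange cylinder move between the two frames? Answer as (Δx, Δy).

(-1.9, -1.7)

From the two frames, the orange cylinder sits at roughly (16.2, 7.0) before and (14.3, 5.3) after.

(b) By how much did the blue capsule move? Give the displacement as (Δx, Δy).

(-0.8, -2.2)

The blue capsule started near (10.1, 7.1) and ended near (9.3, 4.9).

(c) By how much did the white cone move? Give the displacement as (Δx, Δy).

(-0.4, 1.1)

The white cone was at about (16.6, 3.5) and moved to about (16.2, 4.6).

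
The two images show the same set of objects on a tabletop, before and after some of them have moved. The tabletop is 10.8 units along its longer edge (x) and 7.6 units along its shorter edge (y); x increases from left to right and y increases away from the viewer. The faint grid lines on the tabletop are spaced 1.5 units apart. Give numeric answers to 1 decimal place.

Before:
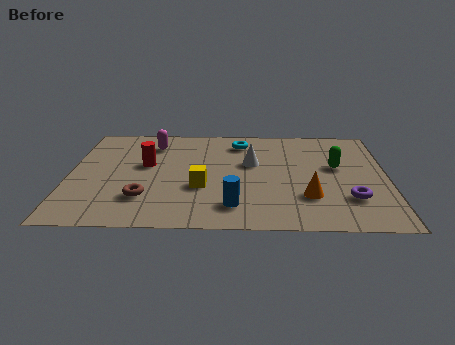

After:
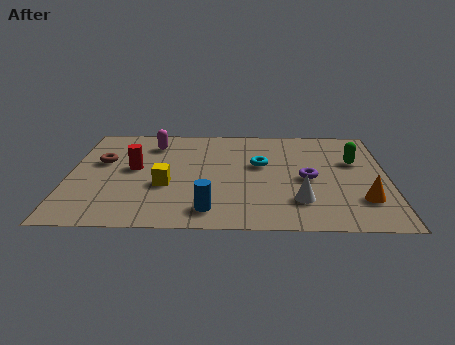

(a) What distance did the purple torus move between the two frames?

2.0

From (9.5, 2.1) to (8.1, 3.5), the purple torus covered √(1.4² + 1.4²) ≈ 2.0 units.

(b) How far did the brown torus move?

3.0

From (2.6, 2.0) to (1.1, 4.6), the brown torus covered √(1.5² + 2.6²) ≈ 3.0 units.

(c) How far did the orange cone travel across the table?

1.8

From (8.1, 2.2) to (9.9, 2.0), the orange cone covered √(1.8² + 0.2²) ≈ 1.8 units.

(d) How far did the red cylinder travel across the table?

0.5

The red cylinder was near (2.6, 4.4) before and (2.2, 4.1) after, so it travelled √(0.4² + 0.3²) ≈ 0.5 units.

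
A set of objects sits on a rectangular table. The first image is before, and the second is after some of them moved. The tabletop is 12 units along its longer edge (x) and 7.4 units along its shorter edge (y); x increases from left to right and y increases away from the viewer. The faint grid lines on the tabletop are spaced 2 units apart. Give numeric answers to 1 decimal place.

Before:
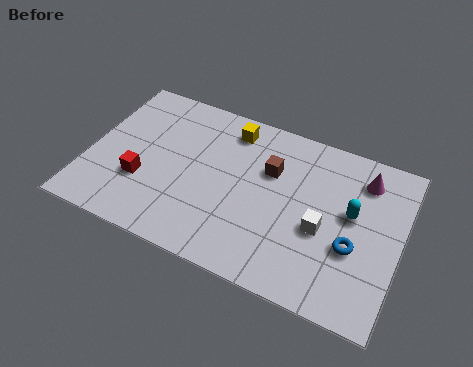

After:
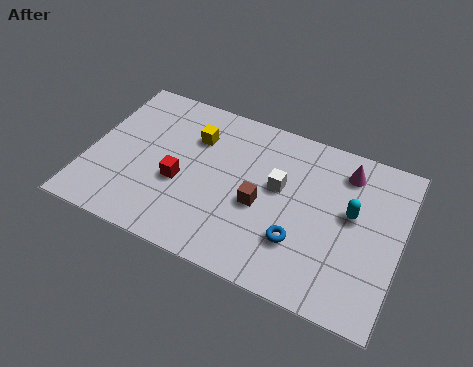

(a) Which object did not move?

the cyan capsule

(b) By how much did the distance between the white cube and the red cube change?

-3.0

The distance was about 6.9 in the first image and 3.9 in the second, so they moved 3.0 units closer together.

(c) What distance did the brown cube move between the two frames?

1.7

The brown cube was near (6.9, 4.9) before and (6.7, 3.2) after, so it travelled √(0.2² + 1.7²) ≈ 1.7 units.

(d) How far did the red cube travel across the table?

1.5

The red cube moved from about (2.2, 2.5) to (3.6, 3.0), a distance of √(1.4² + 0.5²) ≈ 1.5.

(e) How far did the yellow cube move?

1.6

The yellow cube was near (5.2, 6.2) before and (3.9, 5.3) after, so it travelled √(1.3² + 0.9²) ≈ 1.6 units.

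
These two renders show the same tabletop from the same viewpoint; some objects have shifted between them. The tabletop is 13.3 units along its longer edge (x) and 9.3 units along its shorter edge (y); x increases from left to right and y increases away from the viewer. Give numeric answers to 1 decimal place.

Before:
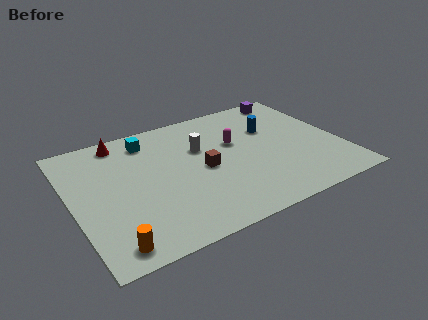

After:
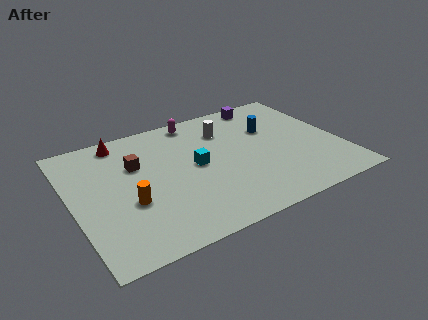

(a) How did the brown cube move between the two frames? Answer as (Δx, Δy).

(-3.1, 1.7)

The brown cube started near (6.4, 4.4) and ended near (3.3, 6.1).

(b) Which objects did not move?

the red cone and the blue cylinder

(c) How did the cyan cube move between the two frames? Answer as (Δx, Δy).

(2.0, -2.9)

From the two frames, the cyan cube sits at roughly (4.1, 7.7) before and (6.1, 4.8) after.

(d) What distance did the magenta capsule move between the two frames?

3.1

From (8.2, 5.7) to (6.6, 8.3), the magenta capsule covered √(1.6² + 2.6²) ≈ 3.1 units.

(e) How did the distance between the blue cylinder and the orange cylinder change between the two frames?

-2.1

They were about 10.0 units apart before and 7.9 after — 2.1 units closer together.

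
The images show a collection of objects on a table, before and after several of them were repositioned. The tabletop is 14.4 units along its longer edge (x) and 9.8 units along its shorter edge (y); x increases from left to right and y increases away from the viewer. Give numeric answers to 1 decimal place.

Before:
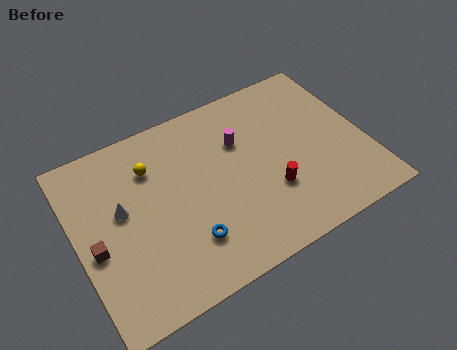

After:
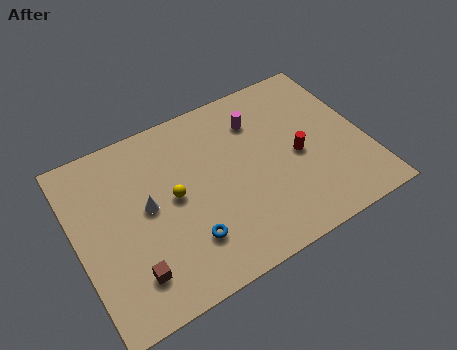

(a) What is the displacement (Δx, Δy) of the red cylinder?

(1.6, 1.3)

From the two frames, the red cylinder sits at roughly (9.4, 3.2) before and (11.0, 4.5) after.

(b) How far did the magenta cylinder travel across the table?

1.3

The magenta cylinder was near (8.4, 6.6) before and (9.4, 7.4) after, so it travelled √(1.0² + 0.8²) ≈ 1.3 units.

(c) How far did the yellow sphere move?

2.2

From (4.0, 7.2) to (4.8, 5.1), the yellow sphere covered √(0.8² + 2.1²) ≈ 2.2 units.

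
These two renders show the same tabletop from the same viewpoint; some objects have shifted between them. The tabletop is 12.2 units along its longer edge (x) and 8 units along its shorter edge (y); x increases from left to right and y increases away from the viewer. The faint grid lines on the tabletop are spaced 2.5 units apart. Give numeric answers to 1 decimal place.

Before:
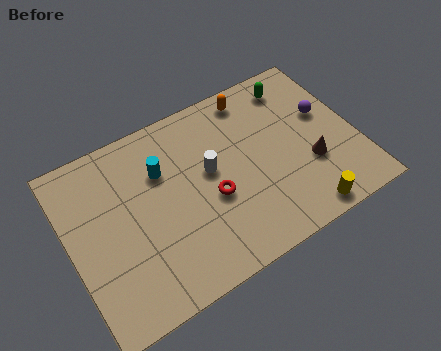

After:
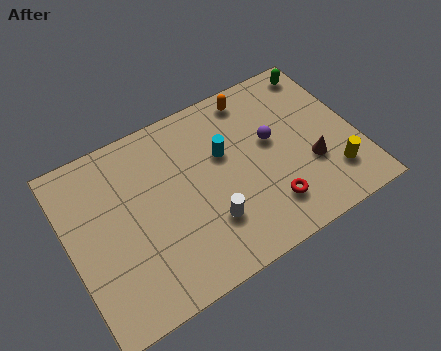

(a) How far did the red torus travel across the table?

2.7

The red torus was near (5.9, 3.3) before and (8.1, 1.8) after, so it travelled √(2.2² + 1.5²) ≈ 2.7 units.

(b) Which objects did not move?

the brown cone and the orange capsule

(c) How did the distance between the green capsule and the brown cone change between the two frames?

+0.5

The distance was about 3.9 in the first image and 4.4 in the second, so they moved 0.5 units further apart.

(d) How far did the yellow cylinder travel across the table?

1.9

The yellow cylinder was near (9.4, 0.8) before and (10.9, 1.9) after, so it travelled √(1.5² + 1.1²) ≈ 1.9 units.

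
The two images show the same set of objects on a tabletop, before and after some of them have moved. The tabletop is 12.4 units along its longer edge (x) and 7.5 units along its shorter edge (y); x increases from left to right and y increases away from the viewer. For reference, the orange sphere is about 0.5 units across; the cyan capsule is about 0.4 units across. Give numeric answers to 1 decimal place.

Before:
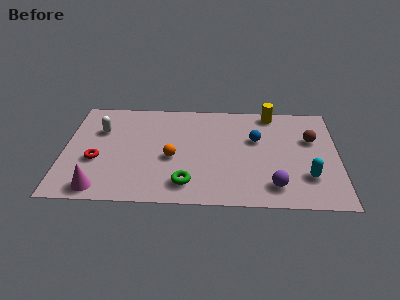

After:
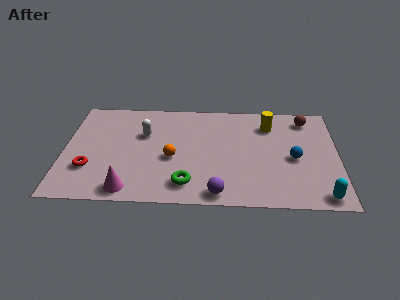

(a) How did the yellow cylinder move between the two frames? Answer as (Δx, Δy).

(-0.1, -0.9)

The yellow cylinder was at about (9.4, 6.7) and moved to about (9.3, 5.8).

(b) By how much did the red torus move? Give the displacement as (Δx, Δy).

(-0.3, -0.6)

The red torus started near (1.5, 2.9) and ended near (1.2, 2.3).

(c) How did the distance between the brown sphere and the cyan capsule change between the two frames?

+2.8

They were about 2.7 units apart before and 5.5 after — 2.8 units further apart.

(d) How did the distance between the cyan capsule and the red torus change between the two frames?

+1.0

They were about 9.5 units apart before and 10.5 after — 1.0 units further apart.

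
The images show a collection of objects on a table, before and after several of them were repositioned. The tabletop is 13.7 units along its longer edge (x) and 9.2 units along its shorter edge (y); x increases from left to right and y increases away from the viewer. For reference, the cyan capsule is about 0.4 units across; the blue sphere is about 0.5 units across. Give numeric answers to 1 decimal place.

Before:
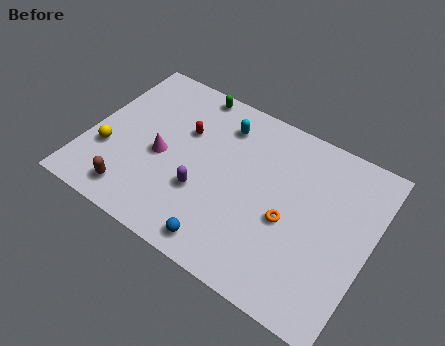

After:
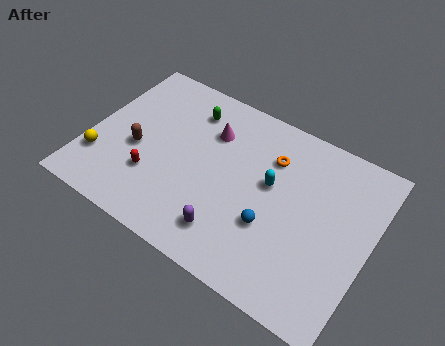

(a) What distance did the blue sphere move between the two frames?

2.9

From (7.2, 1.1) to (9.2, 3.2), the blue sphere covered √(2.0² + 2.1²) ≈ 2.9 units.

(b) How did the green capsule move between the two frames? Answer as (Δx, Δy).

(0.1, -1.1)

The green capsule started near (4.3, 8.4) and ended near (4.4, 7.3).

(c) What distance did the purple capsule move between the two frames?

2.1

The purple capsule was near (5.8, 3.2) before and (7.4, 1.8) after, so it travelled √(1.6² + 1.4²) ≈ 2.1 units.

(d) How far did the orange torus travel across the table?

3.1

The orange torus moved from about (9.9, 3.9) to (8.6, 6.7), a distance of √(1.3² + 2.8²) ≈ 3.1.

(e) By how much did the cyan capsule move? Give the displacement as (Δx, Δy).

(2.7, -2.0)

The cyan capsule was at about (6.1, 7.3) and moved to about (8.8, 5.3).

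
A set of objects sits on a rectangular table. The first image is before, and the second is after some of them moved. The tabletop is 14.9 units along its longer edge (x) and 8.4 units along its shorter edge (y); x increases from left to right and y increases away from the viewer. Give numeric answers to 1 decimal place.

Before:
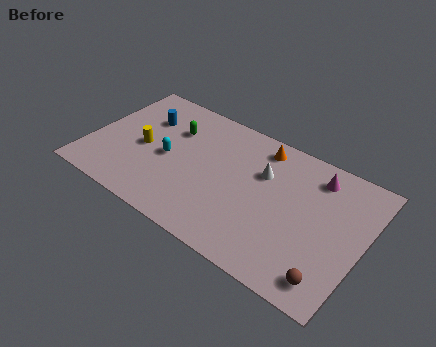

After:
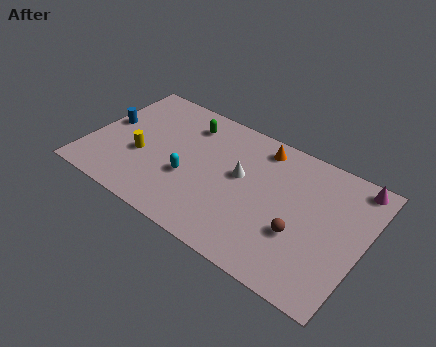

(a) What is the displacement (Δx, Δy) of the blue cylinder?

(-1.8, -1.3)

From the two frames, the blue cylinder sits at roughly (2.6, 5.9) before and (0.8, 4.6) after.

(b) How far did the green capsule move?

1.1

The green capsule moved from about (4.2, 5.9) to (4.9, 6.7), a distance of √(0.7² + 0.8²) ≈ 1.1.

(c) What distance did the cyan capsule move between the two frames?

1.5

From (4.3, 3.9) to (5.6, 3.2), the cyan capsule covered √(1.3² + 0.7²) ≈ 1.5 units.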